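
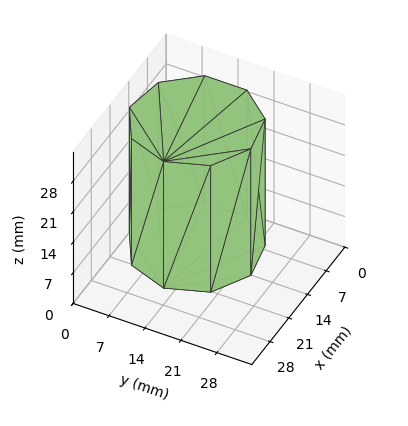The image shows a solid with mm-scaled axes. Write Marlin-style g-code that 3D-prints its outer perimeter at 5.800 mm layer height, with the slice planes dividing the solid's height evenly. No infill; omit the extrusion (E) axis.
Reading the render: the shape is a regular 9-sided prism (a cylinder approximated with 9 flat sides), circumscribed radius ≈ 12 mm, height ≈ 29 mm (dimensions read to the nearest mm from the axis ticks). For the g-code, the solid's height is divided into equal slices at the stated Δz and each level perimeter traced with G1 moves after a G0 lift.

; perimeter-only toolpath
G21 ; units = mm
G90 ; absolute positioning
G28 ; home
; layer 1
G0 Z5.800
G0 X24.000 Y12.000
G1 X21.193 Y19.713
G1 X14.084 Y23.818
G1 X6.000 Y22.392
G1 X0.724 Y16.104
G1 X0.724 Y7.896
G1 X6.000 Y1.608
G1 X14.084 Y0.182
G1 X21.193 Y4.287
G1 X24.000 Y12.000
; layer 2
G0 Z11.600
G0 X24.000 Y12.000
G1 X21.193 Y19.713
G1 X14.084 Y23.818
G1 X6.000 Y22.392
G1 X0.724 Y16.104
G1 X0.724 Y7.896
G1 X6.000 Y1.608
G1 X14.084 Y0.182
G1 X21.193 Y4.287
G1 X24.000 Y12.000
; layer 3
G0 Z17.400
G0 X24.000 Y12.000
G1 X21.193 Y19.713
G1 X14.084 Y23.818
G1 X6.000 Y22.392
G1 X0.724 Y16.104
G1 X0.724 Y7.896
G1 X6.000 Y1.608
G1 X14.084 Y0.182
G1 X21.193 Y4.287
G1 X24.000 Y12.000
; layer 4
G0 Z23.200
G0 X24.000 Y12.000
G1 X21.193 Y19.713
G1 X14.084 Y23.818
G1 X6.000 Y22.392
G1 X0.724 Y16.104
G1 X0.724 Y7.896
G1 X6.000 Y1.608
G1 X14.084 Y0.182
G1 X21.193 Y4.287
G1 X24.000 Y12.000
; layer 5
G0 Z29.000
G0 X24.000 Y12.000
G1 X21.193 Y19.713
G1 X14.084 Y23.818
G1 X6.000 Y22.392
G1 X0.724 Y16.104
G1 X0.724 Y7.896
G1 X6.000 Y1.608
G1 X14.084 Y0.182
G1 X21.193 Y4.287
G1 X24.000 Y12.000
M2 ; end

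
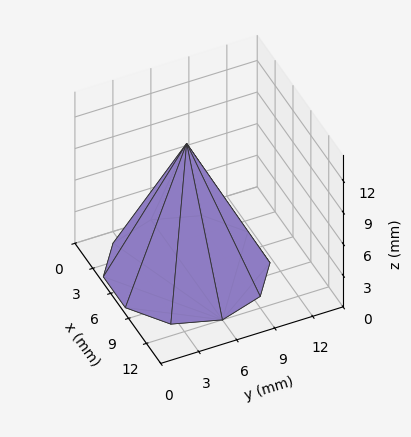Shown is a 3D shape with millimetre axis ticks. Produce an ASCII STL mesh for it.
Reading the render: the shape is a regular 10-sided pyramid, base circumscribed radius ≈ 6 mm, apex at z ≈ 12 mm (dimensions read to the nearest mm from the axis ticks). For the STL, each face is triangulated and given an outward normal.

solid part
  facet normal 0.0000 0.0000 -1.0000
    outer loop
      vertex 7.85 11.71 0.00
      vertex 10.85 9.53 0.00
      vertex 12.00 6.00 0.00
    endloop
  endfacet
  facet normal 0.0000 0.0000 -1.0000
    outer loop
      vertex 4.15 11.71 0.00
      vertex 7.85 11.71 0.00
      vertex 12.00 6.00 0.00
    endloop
  endfacet
  facet normal 0.0000 0.0000 -1.0000
    outer loop
      vertex 1.15 9.53 0.00
      vertex 4.15 11.71 0.00
      vertex 12.00 6.00 0.00
    endloop
  endfacet
  facet normal 0.0000 0.0000 -1.0000
    outer loop
      vertex 0.00 6.00 0.00
      vertex 1.15 9.53 0.00
      vertex 12.00 6.00 0.00
    endloop
  endfacet
  facet normal 0.0000 0.0000 -1.0000
    outer loop
      vertex 1.15 2.47 0.00
      vertex 0.00 6.00 0.00
      vertex 12.00 6.00 0.00
    endloop
  endfacet
  facet normal 0.0000 0.0000 -1.0000
    outer loop
      vertex 4.15 0.29 0.00
      vertex 1.15 2.47 0.00
      vertex 12.00 6.00 0.00
    endloop
  endfacet
  facet normal 0.0000 0.0000 -1.0000
    outer loop
      vertex 7.85 0.29 0.00
      vertex 4.15 0.29 0.00
      vertex 12.00 6.00 0.00
    endloop
  endfacet
  facet normal 0.0000 0.0000 -1.0000
    outer loop
      vertex 10.85 2.47 0.00
      vertex 7.85 0.29 0.00
      vertex 12.00 6.00 0.00
    endloop
  endfacet
  facet normal 0.8587 0.2798 0.4294
    outer loop
      vertex 12.00 6.00 0.00
      vertex 10.85 9.53 0.00
      vertex 6.00 6.00 12.00
    endloop
  endfacet
  facet normal 0.5309 0.7306 0.4295
    outer loop
      vertex 10.85 9.53 0.00
      vertex 7.85 11.71 0.00
      vertex 6.00 6.00 12.00
    endloop
  endfacet
  facet normal 0.0000 0.9030 0.4297
    outer loop
      vertex 7.85 11.71 0.00
      vertex 4.15 11.71 0.00
      vertex 6.00 6.00 12.00
    endloop
  endfacet
  facet normal -0.5309 0.7306 0.4295
    outer loop
      vertex 4.15 11.71 0.00
      vertex 1.15 9.53 0.00
      vertex 6.00 6.00 12.00
    endloop
  endfacet
  facet normal -0.8587 0.2798 0.4294
    outer loop
      vertex 1.15 9.53 0.00
      vertex 0.00 6.00 0.00
      vertex 6.00 6.00 12.00
    endloop
  endfacet
  facet normal -0.8587 -0.2798 0.4294
    outer loop
      vertex 0.00 6.00 0.00
      vertex 1.15 2.47 0.00
      vertex 6.00 6.00 12.00
    endloop
  endfacet
  facet normal -0.5309 -0.7306 0.4295
    outer loop
      vertex 1.15 2.47 0.00
      vertex 4.15 0.29 0.00
      vertex 6.00 6.00 12.00
    endloop
  endfacet
  facet normal 0.0000 -0.9030 0.4297
    outer loop
      vertex 4.15 0.29 0.00
      vertex 7.85 0.29 0.00
      vertex 6.00 6.00 12.00
    endloop
  endfacet
  facet normal 0.5309 -0.7306 0.4295
    outer loop
      vertex 7.85 0.29 0.00
      vertex 10.85 2.47 0.00
      vertex 6.00 6.00 12.00
    endloop
  endfacet
  facet normal 0.8587 -0.2798 0.4294
    outer loop
      vertex 10.85 2.47 0.00
      vertex 12.00 6.00 0.00
      vertex 6.00 6.00 12.00
    endloop
  endfacet
endsolid part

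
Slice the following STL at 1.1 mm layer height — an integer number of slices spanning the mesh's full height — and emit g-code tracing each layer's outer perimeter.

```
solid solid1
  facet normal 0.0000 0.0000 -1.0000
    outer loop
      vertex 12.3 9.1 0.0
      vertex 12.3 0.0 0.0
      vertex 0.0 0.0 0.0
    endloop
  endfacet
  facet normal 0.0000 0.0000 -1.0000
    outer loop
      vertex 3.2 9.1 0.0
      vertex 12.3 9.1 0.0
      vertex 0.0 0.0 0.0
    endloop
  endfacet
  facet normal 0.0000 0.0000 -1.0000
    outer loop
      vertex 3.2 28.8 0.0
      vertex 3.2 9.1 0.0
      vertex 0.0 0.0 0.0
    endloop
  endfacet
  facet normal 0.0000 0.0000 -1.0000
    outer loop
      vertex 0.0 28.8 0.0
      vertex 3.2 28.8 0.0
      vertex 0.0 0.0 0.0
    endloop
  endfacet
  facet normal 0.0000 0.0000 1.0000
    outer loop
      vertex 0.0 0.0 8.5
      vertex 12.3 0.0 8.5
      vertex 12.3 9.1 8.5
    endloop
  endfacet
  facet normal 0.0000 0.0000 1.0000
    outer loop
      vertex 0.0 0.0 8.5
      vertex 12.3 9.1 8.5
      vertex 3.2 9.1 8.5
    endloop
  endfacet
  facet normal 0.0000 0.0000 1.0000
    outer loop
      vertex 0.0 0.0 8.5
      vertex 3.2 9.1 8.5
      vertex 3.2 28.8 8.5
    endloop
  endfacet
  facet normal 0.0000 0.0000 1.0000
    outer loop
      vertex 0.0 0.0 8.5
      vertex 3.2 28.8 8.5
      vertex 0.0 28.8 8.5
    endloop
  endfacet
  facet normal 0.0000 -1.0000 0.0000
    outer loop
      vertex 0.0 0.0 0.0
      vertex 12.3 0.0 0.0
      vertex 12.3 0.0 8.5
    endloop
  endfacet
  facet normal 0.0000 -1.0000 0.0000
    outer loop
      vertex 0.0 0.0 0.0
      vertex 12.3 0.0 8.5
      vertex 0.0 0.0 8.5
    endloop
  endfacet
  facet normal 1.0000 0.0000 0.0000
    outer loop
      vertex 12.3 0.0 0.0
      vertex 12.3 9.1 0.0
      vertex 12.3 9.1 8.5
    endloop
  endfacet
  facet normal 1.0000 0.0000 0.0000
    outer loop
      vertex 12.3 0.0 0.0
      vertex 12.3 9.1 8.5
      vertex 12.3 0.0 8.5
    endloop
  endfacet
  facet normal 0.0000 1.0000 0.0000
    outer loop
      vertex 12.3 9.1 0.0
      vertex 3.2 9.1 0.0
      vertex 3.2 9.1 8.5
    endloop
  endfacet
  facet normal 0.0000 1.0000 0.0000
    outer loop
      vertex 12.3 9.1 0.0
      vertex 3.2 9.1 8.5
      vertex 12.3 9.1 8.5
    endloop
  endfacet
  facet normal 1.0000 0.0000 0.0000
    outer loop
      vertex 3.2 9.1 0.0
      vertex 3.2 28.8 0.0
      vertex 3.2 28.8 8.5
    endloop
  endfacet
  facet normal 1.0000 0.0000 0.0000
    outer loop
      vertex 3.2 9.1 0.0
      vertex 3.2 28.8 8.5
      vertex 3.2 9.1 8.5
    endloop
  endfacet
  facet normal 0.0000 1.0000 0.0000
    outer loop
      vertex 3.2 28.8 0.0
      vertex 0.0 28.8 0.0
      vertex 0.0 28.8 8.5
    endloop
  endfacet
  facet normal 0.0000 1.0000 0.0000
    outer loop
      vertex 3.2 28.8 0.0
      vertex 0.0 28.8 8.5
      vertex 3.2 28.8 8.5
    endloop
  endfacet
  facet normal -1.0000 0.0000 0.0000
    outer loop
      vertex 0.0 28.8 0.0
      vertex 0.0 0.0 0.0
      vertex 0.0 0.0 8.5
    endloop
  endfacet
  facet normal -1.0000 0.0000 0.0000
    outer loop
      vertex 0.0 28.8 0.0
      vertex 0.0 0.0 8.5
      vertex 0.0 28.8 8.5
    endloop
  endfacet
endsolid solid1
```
; perimeter-only toolpath
G21 ; units = mm
G90 ; absolute positioning
G28 ; home
; layer 1
G0 Z1.1
G0 X0.0 Y0.0
G1 X12.3 Y0.0
G1 X12.3 Y9.1
G1 X3.2 Y9.1
G1 X3.2 Y28.8
G1 X0.0 Y28.8
G1 X0.0 Y0.0
; layer 2
G0 Z2.1
G0 X0.0 Y0.0
G1 X12.3 Y0.0
G1 X12.3 Y9.1
G1 X3.2 Y9.1
G1 X3.2 Y28.8
G1 X0.0 Y28.8
G1 X0.0 Y0.0
; layer 3
G0 Z3.2
G0 X0.0 Y0.0
G1 X12.3 Y0.0
G1 X12.3 Y9.1
G1 X3.2 Y9.1
G1 X3.2 Y28.8
G1 X0.0 Y28.8
G1 X0.0 Y0.0
; layer 4
G0 Z4.2
G0 X0.0 Y0.0
G1 X12.3 Y0.0
G1 X12.3 Y9.1
G1 X3.2 Y9.1
G1 X3.2 Y28.8
G1 X0.0 Y28.8
G1 X0.0 Y0.0
; layer 5
G0 Z5.3
G0 X0.0 Y0.0
G1 X12.3 Y0.0
G1 X12.3 Y9.1
G1 X3.2 Y9.1
G1 X3.2 Y28.8
G1 X0.0 Y28.8
G1 X0.0 Y0.0
; layer 6
G0 Z6.4
G0 X0.0 Y0.0
G1 X12.3 Y0.0
G1 X12.3 Y9.1
G1 X3.2 Y9.1
G1 X3.2 Y28.8
G1 X0.0 Y28.8
G1 X0.0 Y0.0
; layer 7
G0 Z7.4
G0 X0.0 Y0.0
G1 X12.3 Y0.0
G1 X12.3 Y9.1
G1 X3.2 Y9.1
G1 X3.2 Y28.8
G1 X0.0 Y28.8
G1 X0.0 Y0.0
; layer 8
G0 Z8.5
G0 X0.0 Y0.0
G1 X12.3 Y0.0
G1 X12.3 Y9.1
G1 X3.2 Y9.1
G1 X3.2 Y28.8
G1 X0.0 Y28.8
G1 X0.0 Y0.0
M2 ; end

The solid is an L-shaped prism: outer 12.3 × 28.8 mm, arm thicknesses ≈ 9.1 mm (horizontal) and 3.2 mm (vertical), extruded 8.5 mm in z. Slicing at Δz = 1.1 mm — 8 equal slices spanning the solid's height, so layer i sits at z = i·h/8 — gives 8 non-empty perimeters. Each is a 6-segment closed polygon; G0 lifts to the layer z and rapids to the start vertex, then G1 traces the edges.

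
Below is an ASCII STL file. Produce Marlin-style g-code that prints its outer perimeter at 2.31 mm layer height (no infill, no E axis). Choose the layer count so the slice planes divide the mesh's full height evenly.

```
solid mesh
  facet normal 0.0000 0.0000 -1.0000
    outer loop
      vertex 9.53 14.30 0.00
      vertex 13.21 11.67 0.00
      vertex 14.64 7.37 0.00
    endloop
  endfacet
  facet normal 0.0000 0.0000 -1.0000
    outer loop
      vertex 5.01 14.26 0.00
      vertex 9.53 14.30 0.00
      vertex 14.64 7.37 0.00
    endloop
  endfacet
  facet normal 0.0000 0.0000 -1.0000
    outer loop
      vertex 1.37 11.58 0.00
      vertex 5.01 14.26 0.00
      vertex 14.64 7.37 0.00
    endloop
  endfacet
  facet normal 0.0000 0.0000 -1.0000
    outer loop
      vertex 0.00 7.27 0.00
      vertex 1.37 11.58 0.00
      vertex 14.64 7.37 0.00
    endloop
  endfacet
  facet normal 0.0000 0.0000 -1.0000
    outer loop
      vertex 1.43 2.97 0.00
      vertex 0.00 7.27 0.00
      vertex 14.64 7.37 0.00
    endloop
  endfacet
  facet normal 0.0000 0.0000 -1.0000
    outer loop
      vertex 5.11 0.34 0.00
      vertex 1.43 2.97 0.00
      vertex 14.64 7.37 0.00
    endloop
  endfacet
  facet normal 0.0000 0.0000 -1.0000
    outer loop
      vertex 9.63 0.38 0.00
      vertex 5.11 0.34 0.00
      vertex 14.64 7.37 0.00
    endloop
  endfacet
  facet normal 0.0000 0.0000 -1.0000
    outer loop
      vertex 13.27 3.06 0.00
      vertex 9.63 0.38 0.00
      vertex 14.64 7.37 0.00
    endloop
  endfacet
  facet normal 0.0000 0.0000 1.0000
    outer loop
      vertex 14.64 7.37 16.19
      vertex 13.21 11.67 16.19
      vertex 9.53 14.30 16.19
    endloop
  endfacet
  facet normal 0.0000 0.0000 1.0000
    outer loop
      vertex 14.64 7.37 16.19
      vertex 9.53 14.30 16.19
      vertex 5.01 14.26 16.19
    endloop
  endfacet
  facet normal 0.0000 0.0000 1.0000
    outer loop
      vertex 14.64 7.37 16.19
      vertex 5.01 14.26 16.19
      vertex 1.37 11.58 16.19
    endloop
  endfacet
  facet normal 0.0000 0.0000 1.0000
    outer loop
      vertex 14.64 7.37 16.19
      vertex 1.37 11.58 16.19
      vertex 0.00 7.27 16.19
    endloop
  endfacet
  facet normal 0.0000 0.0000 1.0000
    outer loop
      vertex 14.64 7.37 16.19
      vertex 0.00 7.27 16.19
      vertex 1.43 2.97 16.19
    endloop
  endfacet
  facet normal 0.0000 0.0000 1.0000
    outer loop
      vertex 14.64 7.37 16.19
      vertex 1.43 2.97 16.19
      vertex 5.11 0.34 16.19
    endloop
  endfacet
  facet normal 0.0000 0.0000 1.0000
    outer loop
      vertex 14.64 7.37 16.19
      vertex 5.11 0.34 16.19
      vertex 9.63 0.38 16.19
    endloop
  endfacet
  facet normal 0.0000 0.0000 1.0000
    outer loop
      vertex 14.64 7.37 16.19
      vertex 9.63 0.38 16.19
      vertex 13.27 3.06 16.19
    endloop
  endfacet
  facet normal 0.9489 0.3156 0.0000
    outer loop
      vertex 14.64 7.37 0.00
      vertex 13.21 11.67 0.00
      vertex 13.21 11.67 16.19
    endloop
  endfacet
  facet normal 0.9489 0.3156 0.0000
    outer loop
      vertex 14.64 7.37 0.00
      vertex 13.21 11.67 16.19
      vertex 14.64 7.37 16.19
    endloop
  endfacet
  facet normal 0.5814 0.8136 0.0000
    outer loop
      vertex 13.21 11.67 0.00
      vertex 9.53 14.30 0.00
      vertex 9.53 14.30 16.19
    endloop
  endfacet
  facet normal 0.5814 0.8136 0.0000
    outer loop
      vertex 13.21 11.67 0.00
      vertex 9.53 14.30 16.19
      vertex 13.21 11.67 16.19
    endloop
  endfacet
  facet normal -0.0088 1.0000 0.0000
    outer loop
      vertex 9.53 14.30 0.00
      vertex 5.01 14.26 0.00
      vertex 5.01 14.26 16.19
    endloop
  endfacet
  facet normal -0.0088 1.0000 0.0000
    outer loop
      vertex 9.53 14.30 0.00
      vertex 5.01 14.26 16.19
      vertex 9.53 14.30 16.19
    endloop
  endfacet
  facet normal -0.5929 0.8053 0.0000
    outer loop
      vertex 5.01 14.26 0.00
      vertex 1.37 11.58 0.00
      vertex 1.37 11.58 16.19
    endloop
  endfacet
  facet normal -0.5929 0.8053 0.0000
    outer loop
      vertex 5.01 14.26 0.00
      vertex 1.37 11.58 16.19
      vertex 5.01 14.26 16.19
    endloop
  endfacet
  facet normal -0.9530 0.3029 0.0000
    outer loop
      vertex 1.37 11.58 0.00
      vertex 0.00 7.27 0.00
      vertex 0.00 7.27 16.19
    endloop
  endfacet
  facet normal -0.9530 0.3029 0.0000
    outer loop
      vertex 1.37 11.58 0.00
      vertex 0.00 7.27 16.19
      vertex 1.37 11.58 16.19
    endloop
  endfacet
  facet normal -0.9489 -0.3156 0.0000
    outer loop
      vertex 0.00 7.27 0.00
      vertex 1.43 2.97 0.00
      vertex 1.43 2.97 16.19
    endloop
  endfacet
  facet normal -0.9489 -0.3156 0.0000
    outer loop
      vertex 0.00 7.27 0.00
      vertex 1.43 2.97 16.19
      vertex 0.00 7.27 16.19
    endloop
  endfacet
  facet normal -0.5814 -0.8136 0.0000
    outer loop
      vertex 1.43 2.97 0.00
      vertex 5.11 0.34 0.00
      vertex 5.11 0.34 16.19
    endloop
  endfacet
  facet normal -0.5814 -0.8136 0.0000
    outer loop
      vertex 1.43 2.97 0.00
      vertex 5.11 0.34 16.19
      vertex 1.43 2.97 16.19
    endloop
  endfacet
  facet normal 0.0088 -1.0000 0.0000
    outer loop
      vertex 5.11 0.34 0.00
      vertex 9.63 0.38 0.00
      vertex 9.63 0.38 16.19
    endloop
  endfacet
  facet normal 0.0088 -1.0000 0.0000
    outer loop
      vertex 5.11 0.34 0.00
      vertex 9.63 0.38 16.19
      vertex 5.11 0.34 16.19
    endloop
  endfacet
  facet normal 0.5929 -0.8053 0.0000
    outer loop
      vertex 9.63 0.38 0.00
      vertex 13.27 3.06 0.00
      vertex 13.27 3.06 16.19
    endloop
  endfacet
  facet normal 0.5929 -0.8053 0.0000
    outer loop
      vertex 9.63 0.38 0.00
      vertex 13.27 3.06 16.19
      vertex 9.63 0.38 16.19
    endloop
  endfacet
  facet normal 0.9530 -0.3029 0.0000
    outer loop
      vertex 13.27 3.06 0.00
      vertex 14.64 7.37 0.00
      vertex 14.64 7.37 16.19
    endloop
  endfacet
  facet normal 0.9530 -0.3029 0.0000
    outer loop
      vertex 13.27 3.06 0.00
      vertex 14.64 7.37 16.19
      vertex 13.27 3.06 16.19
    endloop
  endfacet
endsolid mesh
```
; perimeter-only toolpath
G21 ; units = mm
G90 ; absolute positioning
G28 ; home
; layer 1
G0 Z2.31
G0 X14.64 Y7.37
G1 X13.21 Y11.67
G1 X9.53 Y14.30
G1 X5.01 Y14.26
G1 X1.37 Y11.58
G1 X0.00 Y7.27
G1 X1.43 Y2.97
G1 X5.11 Y0.34
G1 X9.63 Y0.38
G1 X13.27 Y3.06
G1 X14.64 Y7.37
; layer 2
G0 Z4.63
G0 X14.64 Y7.37
G1 X13.21 Y11.67
G1 X9.53 Y14.30
G1 X5.01 Y14.26
G1 X1.37 Y11.58
G1 X0.00 Y7.27
G1 X1.43 Y2.97
G1 X5.11 Y0.34
G1 X9.63 Y0.38
G1 X13.27 Y3.06
G1 X14.64 Y7.37
; layer 3
G0 Z6.94
G0 X14.64 Y7.37
G1 X13.21 Y11.67
G1 X9.53 Y14.30
G1 X5.01 Y14.26
G1 X1.37 Y11.58
G1 X0.00 Y7.27
G1 X1.43 Y2.97
G1 X5.11 Y0.34
G1 X9.63 Y0.38
G1 X13.27 Y3.06
G1 X14.64 Y7.37
; layer 4
G0 Z9.25
G0 X14.64 Y7.37
G1 X13.21 Y11.67
G1 X9.53 Y14.30
G1 X5.01 Y14.26
G1 X1.37 Y11.58
G1 X0.00 Y7.27
G1 X1.43 Y2.97
G1 X5.11 Y0.34
G1 X9.63 Y0.38
G1 X13.27 Y3.06
G1 X14.64 Y7.37
; layer 5
G0 Z11.56
G0 X14.64 Y7.37
G1 X13.21 Y11.67
G1 X9.53 Y14.30
G1 X5.01 Y14.26
G1 X1.37 Y11.58
G1 X0.00 Y7.27
G1 X1.43 Y2.97
G1 X5.11 Y0.34
G1 X9.63 Y0.38
G1 X13.27 Y3.06
G1 X14.64 Y7.37
; layer 6
G0 Z13.88
G0 X14.64 Y7.37
G1 X13.21 Y11.67
G1 X9.53 Y14.30
G1 X5.01 Y14.26
G1 X1.37 Y11.58
G1 X0.00 Y7.27
G1 X1.43 Y2.97
G1 X5.11 Y0.34
G1 X9.63 Y0.38
G1 X13.27 Y3.06
G1 X14.64 Y7.37
; layer 7
G0 Z16.19
G0 X14.64 Y7.37
G1 X13.21 Y11.67
G1 X9.53 Y14.30
G1 X5.01 Y14.26
G1 X1.37 Y11.58
G1 X0.00 Y7.27
G1 X1.43 Y2.97
G1 X5.11 Y0.34
G1 X9.63 Y0.38
G1 X13.27 Y3.06
G1 X14.64 Y7.37
M2 ; end

The solid is a regular 10-sided prism (a cylinder approximated with 10 flat sides), circumscribed radius ≈ 7.32 mm, height ≈ 16.2 mm. Slicing at Δz = 2.31 mm — 7 equal slices spanning the solid's height, so layer i sits at z = i·h/7 — gives 7 non-empty perimeters. Each is a 10-segment closed polygon; G0 lifts to the layer z and rapids to the start vertex, then G1 traces the edges.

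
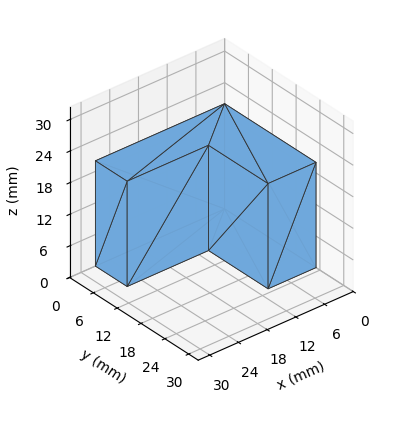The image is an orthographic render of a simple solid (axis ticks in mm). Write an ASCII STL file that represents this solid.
Reading the render: the shape is an L-shaped prism: outer 27 × 23 mm, arm thicknesses ≈ 8 mm (horizontal) and 10 mm (vertical), extruded 20 mm in z (dimensions read to the nearest mm from the axis ticks). For the STL, each face is triangulated and given an outward normal.

solid part
  facet normal 0.0000 0.0000 -1.0000
    outer loop
      vertex 27.0 8.0 0.0
      vertex 27.0 0.0 0.0
      vertex 0.0 0.0 0.0
    endloop
  endfacet
  facet normal 0.0000 0.0000 -1.0000
    outer loop
      vertex 10.0 8.0 0.0
      vertex 27.0 8.0 0.0
      vertex 0.0 0.0 0.0
    endloop
  endfacet
  facet normal 0.0000 0.0000 -1.0000
    outer loop
      vertex 10.0 23.0 0.0
      vertex 10.0 8.0 0.0
      vertex 0.0 0.0 0.0
    endloop
  endfacet
  facet normal 0.0000 0.0000 -1.0000
    outer loop
      vertex 0.0 23.0 0.0
      vertex 10.0 23.0 0.0
      vertex 0.0 0.0 0.0
    endloop
  endfacet
  facet normal 0.0000 0.0000 1.0000
    outer loop
      vertex 0.0 0.0 20.0
      vertex 27.0 0.0 20.0
      vertex 27.0 8.0 20.0
    endloop
  endfacet
  facet normal 0.0000 0.0000 1.0000
    outer loop
      vertex 0.0 0.0 20.0
      vertex 27.0 8.0 20.0
      vertex 10.0 8.0 20.0
    endloop
  endfacet
  facet normal 0.0000 0.0000 1.0000
    outer loop
      vertex 0.0 0.0 20.0
      vertex 10.0 8.0 20.0
      vertex 10.0 23.0 20.0
    endloop
  endfacet
  facet normal 0.0000 0.0000 1.0000
    outer loop
      vertex 0.0 0.0 20.0
      vertex 10.0 23.0 20.0
      vertex 0.0 23.0 20.0
    endloop
  endfacet
  facet normal 0.0000 -1.0000 0.0000
    outer loop
      vertex 0.0 0.0 0.0
      vertex 27.0 0.0 0.0
      vertex 27.0 0.0 20.0
    endloop
  endfacet
  facet normal 0.0000 -1.0000 0.0000
    outer loop
      vertex 0.0 0.0 0.0
      vertex 27.0 0.0 20.0
      vertex 0.0 0.0 20.0
    endloop
  endfacet
  facet normal 1.0000 0.0000 0.0000
    outer loop
      vertex 27.0 0.0 0.0
      vertex 27.0 8.0 0.0
      vertex 27.0 8.0 20.0
    endloop
  endfacet
  facet normal 1.0000 0.0000 0.0000
    outer loop
      vertex 27.0 0.0 0.0
      vertex 27.0 8.0 20.0
      vertex 27.0 0.0 20.0
    endloop
  endfacet
  facet normal 0.0000 1.0000 0.0000
    outer loop
      vertex 27.0 8.0 0.0
      vertex 10.0 8.0 0.0
      vertex 10.0 8.0 20.0
    endloop
  endfacet
  facet normal 0.0000 1.0000 0.0000
    outer loop
      vertex 27.0 8.0 0.0
      vertex 10.0 8.0 20.0
      vertex 27.0 8.0 20.0
    endloop
  endfacet
  facet normal 1.0000 0.0000 0.0000
    outer loop
      vertex 10.0 8.0 0.0
      vertex 10.0 23.0 0.0
      vertex 10.0 23.0 20.0
    endloop
  endfacet
  facet normal 1.0000 0.0000 0.0000
    outer loop
      vertex 10.0 8.0 0.0
      vertex 10.0 23.0 20.0
      vertex 10.0 8.0 20.0
    endloop
  endfacet
  facet normal 0.0000 1.0000 0.0000
    outer loop
      vertex 10.0 23.0 0.0
      vertex 0.0 23.0 0.0
      vertex 0.0 23.0 20.0
    endloop
  endfacet
  facet normal 0.0000 1.0000 0.0000
    outer loop
      vertex 10.0 23.0 0.0
      vertex 0.0 23.0 20.0
      vertex 10.0 23.0 20.0
    endloop
  endfacet
  facet normal -1.0000 0.0000 0.0000
    outer loop
      vertex 0.0 23.0 0.0
      vertex 0.0 0.0 0.0
      vertex 0.0 0.0 20.0
    endloop
  endfacet
  facet normal -1.0000 0.0000 0.0000
    outer loop
      vertex 0.0 23.0 0.0
      vertex 0.0 0.0 20.0
      vertex 0.0 23.0 20.0
    endloop
  endfacet
endsolid part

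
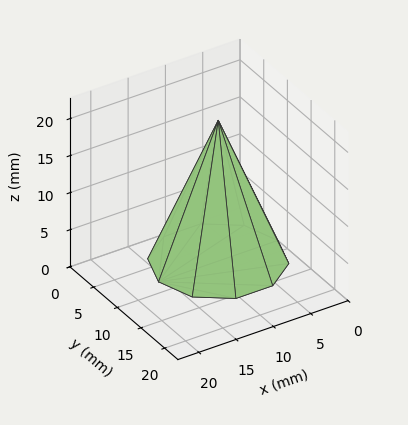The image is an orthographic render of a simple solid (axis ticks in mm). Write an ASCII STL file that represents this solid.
Reading the render: the shape is a regular 10-sided pyramid, base circumscribed radius ≈ 8 mm, apex at z ≈ 19 mm (dimensions read to the nearest mm from the axis ticks). For the STL, each face is triangulated and given an outward normal.

solid part
  facet normal 0.0000 0.0000 -1.0000
    outer loop
      vertex 10.47 15.61 0.00
      vertex 14.47 12.70 0.00
      vertex 16.00 8.00 0.00
    endloop
  endfacet
  facet normal 0.0000 0.0000 -1.0000
    outer loop
      vertex 5.53 15.61 0.00
      vertex 10.47 15.61 0.00
      vertex 16.00 8.00 0.00
    endloop
  endfacet
  facet normal 0.0000 0.0000 -1.0000
    outer loop
      vertex 1.53 12.70 0.00
      vertex 5.53 15.61 0.00
      vertex 16.00 8.00 0.00
    endloop
  endfacet
  facet normal 0.0000 0.0000 -1.0000
    outer loop
      vertex 0.00 8.00 0.00
      vertex 1.53 12.70 0.00
      vertex 16.00 8.00 0.00
    endloop
  endfacet
  facet normal 0.0000 0.0000 -1.0000
    outer loop
      vertex 1.53 3.30 0.00
      vertex 0.00 8.00 0.00
      vertex 16.00 8.00 0.00
    endloop
  endfacet
  facet normal 0.0000 0.0000 -1.0000
    outer loop
      vertex 5.53 0.39 0.00
      vertex 1.53 3.30 0.00
      vertex 16.00 8.00 0.00
    endloop
  endfacet
  facet normal 0.0000 0.0000 -1.0000
    outer loop
      vertex 10.47 0.39 0.00
      vertex 5.53 0.39 0.00
      vertex 16.00 8.00 0.00
    endloop
  endfacet
  facet normal 0.0000 0.0000 -1.0000
    outer loop
      vertex 14.47 3.30 0.00
      vertex 10.47 0.39 0.00
      vertex 16.00 8.00 0.00
    endloop
  endfacet
  facet normal 0.8828 0.2874 0.3717
    outer loop
      vertex 16.00 8.00 0.00
      vertex 14.47 12.70 0.00
      vertex 8.00 8.00 19.00
    endloop
  endfacet
  facet normal 0.5461 0.7507 0.3717
    outer loop
      vertex 14.47 12.70 0.00
      vertex 10.47 15.61 0.00
      vertex 8.00 8.00 19.00
    endloop
  endfacet
  facet normal 0.0000 0.9283 0.3718
    outer loop
      vertex 10.47 15.61 0.00
      vertex 5.53 15.61 0.00
      vertex 8.00 8.00 19.00
    endloop
  endfacet
  facet normal -0.5461 0.7507 0.3717
    outer loop
      vertex 5.53 15.61 0.00
      vertex 1.53 12.70 0.00
      vertex 8.00 8.00 19.00
    endloop
  endfacet
  facet normal -0.8828 0.2874 0.3717
    outer loop
      vertex 1.53 12.70 0.00
      vertex 0.00 8.00 0.00
      vertex 8.00 8.00 19.00
    endloop
  endfacet
  facet normal -0.8828 -0.2874 0.3717
    outer loop
      vertex 0.00 8.00 0.00
      vertex 1.53 3.30 0.00
      vertex 8.00 8.00 19.00
    endloop
  endfacet
  facet normal -0.5461 -0.7507 0.3717
    outer loop
      vertex 1.53 3.30 0.00
      vertex 5.53 0.39 0.00
      vertex 8.00 8.00 19.00
    endloop
  endfacet
  facet normal 0.0000 -0.9283 0.3718
    outer loop
      vertex 5.53 0.39 0.00
      vertex 10.47 0.39 0.00
      vertex 8.00 8.00 19.00
    endloop
  endfacet
  facet normal 0.5461 -0.7507 0.3717
    outer loop
      vertex 10.47 0.39 0.00
      vertex 14.47 3.30 0.00
      vertex 8.00 8.00 19.00
    endloop
  endfacet
  facet normal 0.8828 -0.2874 0.3717
    outer loop
      vertex 14.47 3.30 0.00
      vertex 16.00 8.00 0.00
      vertex 8.00 8.00 19.00
    endloop
  endfacet
endsolid part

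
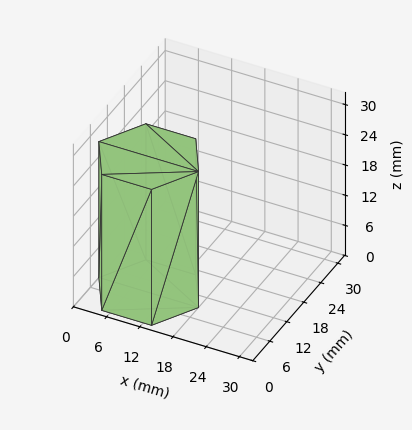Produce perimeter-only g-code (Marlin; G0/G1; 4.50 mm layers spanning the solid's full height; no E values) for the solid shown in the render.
Reading the render: the shape is a regular 6-sided prism (a cylinder approximated with 6 flat sides), circumscribed radius ≈ 9 mm, height ≈ 27 mm (dimensions read to the nearest mm from the axis ticks). For the g-code, the solid's height is divided into equal slices at the stated Δz and each level perimeter traced with G1 moves after a G0 lift.

; perimeter-only toolpath
G21 ; units = mm
G90 ; absolute positioning
G28 ; home
; layer 1
G0 Z4.50
G0 X18.00 Y9.00
G1 X13.50 Y16.79
G1 X4.50 Y16.79
G1 X0.00 Y9.00
G1 X4.50 Y1.21
G1 X13.50 Y1.21
G1 X18.00 Y9.00
; layer 2
G0 Z9.00
G0 X18.00 Y9.00
G1 X13.50 Y16.79
G1 X4.50 Y16.79
G1 X0.00 Y9.00
G1 X4.50 Y1.21
G1 X13.50 Y1.21
G1 X18.00 Y9.00
; layer 3
G0 Z13.50
G0 X18.00 Y9.00
G1 X13.50 Y16.79
G1 X4.50 Y16.79
G1 X0.00 Y9.00
G1 X4.50 Y1.21
G1 X13.50 Y1.21
G1 X18.00 Y9.00
; layer 4
G0 Z18.00
G0 X18.00 Y9.00
G1 X13.50 Y16.79
G1 X4.50 Y16.79
G1 X0.00 Y9.00
G1 X4.50 Y1.21
G1 X13.50 Y1.21
G1 X18.00 Y9.00
; layer 5
G0 Z22.50
G0 X18.00 Y9.00
G1 X13.50 Y16.79
G1 X4.50 Y16.79
G1 X0.00 Y9.00
G1 X4.50 Y1.21
G1 X13.50 Y1.21
G1 X18.00 Y9.00
; layer 6
G0 Z27.00
G0 X18.00 Y9.00
G1 X13.50 Y16.79
G1 X4.50 Y16.79
G1 X0.00 Y9.00
G1 X4.50 Y1.21
G1 X13.50 Y1.21
G1 X18.00 Y9.00
M2 ; end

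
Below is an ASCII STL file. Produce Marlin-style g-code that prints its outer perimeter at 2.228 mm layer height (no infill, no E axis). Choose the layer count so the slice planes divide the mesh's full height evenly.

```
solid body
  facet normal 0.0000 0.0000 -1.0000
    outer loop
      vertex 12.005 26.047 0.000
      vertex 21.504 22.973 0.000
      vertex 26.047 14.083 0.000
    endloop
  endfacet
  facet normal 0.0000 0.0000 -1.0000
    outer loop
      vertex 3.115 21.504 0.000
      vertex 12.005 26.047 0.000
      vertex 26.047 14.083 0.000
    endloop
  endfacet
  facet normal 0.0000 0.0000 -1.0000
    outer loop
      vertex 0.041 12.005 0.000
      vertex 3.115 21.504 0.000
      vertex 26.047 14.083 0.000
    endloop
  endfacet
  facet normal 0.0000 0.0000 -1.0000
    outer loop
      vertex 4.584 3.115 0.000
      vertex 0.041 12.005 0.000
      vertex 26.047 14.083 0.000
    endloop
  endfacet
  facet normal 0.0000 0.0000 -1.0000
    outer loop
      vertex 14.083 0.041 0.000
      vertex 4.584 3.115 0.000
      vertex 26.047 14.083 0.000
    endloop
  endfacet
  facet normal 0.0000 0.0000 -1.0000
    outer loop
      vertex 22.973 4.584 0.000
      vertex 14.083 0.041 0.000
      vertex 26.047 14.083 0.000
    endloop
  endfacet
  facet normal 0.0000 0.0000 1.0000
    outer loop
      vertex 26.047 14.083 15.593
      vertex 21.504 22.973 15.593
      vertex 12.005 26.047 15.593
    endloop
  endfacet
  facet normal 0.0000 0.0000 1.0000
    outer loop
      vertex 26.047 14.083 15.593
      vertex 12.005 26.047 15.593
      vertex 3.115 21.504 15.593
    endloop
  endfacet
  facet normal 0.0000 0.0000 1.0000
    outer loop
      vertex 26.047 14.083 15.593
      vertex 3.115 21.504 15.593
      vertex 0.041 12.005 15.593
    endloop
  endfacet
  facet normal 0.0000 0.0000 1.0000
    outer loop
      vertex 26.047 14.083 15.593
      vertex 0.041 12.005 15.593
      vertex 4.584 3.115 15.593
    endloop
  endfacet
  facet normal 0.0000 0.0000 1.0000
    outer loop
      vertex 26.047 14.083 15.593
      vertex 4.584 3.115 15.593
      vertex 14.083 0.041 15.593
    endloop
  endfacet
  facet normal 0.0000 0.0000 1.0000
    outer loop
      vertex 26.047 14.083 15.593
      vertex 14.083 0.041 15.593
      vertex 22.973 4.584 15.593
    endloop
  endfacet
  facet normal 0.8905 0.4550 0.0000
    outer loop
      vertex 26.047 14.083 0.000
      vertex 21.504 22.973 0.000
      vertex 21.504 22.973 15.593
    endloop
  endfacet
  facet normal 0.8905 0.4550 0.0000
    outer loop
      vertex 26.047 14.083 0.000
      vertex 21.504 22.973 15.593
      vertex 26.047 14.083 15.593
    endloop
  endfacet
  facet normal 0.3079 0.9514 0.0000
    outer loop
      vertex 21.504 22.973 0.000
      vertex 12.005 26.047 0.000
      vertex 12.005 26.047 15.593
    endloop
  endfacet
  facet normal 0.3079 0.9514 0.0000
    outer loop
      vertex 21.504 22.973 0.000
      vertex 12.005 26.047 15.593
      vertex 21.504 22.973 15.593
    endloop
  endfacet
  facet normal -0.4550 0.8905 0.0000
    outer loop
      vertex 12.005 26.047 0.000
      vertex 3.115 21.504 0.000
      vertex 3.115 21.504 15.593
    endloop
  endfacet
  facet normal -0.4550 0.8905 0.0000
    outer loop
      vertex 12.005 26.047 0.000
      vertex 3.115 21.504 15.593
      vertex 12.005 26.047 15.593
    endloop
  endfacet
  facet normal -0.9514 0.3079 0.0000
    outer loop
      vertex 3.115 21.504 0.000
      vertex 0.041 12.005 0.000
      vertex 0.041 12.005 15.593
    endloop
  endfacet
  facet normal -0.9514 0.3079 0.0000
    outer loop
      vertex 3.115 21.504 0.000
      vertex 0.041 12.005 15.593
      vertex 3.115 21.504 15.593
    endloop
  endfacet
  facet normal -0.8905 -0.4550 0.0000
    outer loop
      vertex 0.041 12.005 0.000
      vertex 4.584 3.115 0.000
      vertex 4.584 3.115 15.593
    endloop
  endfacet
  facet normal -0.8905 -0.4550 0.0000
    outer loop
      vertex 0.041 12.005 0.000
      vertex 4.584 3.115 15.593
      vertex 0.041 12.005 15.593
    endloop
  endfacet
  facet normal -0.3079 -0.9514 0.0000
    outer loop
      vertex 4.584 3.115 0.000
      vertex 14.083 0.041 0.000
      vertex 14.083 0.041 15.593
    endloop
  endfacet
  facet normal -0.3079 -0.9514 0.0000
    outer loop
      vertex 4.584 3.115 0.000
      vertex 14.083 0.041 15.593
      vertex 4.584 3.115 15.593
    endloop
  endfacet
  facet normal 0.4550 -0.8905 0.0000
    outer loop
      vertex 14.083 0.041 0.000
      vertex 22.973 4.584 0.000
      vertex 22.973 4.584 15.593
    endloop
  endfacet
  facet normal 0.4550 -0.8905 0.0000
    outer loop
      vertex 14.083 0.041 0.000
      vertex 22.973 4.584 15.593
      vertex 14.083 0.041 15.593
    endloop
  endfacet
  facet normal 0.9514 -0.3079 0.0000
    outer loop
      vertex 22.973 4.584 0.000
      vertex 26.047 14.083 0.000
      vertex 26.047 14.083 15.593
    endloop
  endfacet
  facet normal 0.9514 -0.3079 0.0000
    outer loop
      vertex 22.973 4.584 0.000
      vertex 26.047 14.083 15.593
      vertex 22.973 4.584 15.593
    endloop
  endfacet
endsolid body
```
; perimeter-only toolpath
G21 ; units = mm
G90 ; absolute positioning
G28 ; home
; layer 1
G0 Z2.228
G0 X26.047 Y14.083
G1 X21.504 Y22.973
G1 X12.005 Y26.047
G1 X3.115 Y21.504
G1 X0.041 Y12.005
G1 X4.584 Y3.115
G1 X14.083 Y0.041
G1 X22.973 Y4.584
G1 X26.047 Y14.083
; layer 2
G0 Z4.455
G0 X26.047 Y14.083
G1 X21.504 Y22.973
G1 X12.005 Y26.047
G1 X3.115 Y21.504
G1 X0.041 Y12.005
G1 X4.584 Y3.115
G1 X14.083 Y0.041
G1 X22.973 Y4.584
G1 X26.047 Y14.083
; layer 3
G0 Z6.683
G0 X26.047 Y14.083
G1 X21.504 Y22.973
G1 X12.005 Y26.047
G1 X3.115 Y21.504
G1 X0.041 Y12.005
G1 X4.584 Y3.115
G1 X14.083 Y0.041
G1 X22.973 Y4.584
G1 X26.047 Y14.083
; layer 4
G0 Z8.910
G0 X26.047 Y14.083
G1 X21.504 Y22.973
G1 X12.005 Y26.047
G1 X3.115 Y21.504
G1 X0.041 Y12.005
G1 X4.584 Y3.115
G1 X14.083 Y0.041
G1 X22.973 Y4.584
G1 X26.047 Y14.083
; layer 5
G0 Z11.138
G0 X26.047 Y14.083
G1 X21.504 Y22.973
G1 X12.005 Y26.047
G1 X3.115 Y21.504
G1 X0.041 Y12.005
G1 X4.584 Y3.115
G1 X14.083 Y0.041
G1 X22.973 Y4.584
G1 X26.047 Y14.083
; layer 6
G0 Z13.365
G0 X26.047 Y14.083
G1 X21.504 Y22.973
G1 X12.005 Y26.047
G1 X3.115 Y21.504
G1 X0.041 Y12.005
G1 X4.584 Y3.115
G1 X14.083 Y0.041
G1 X22.973 Y4.584
G1 X26.047 Y14.083
; layer 7
G0 Z15.593
G0 X26.047 Y14.083
G1 X21.504 Y22.973
G1 X12.005 Y26.047
G1 X3.115 Y21.504
G1 X0.041 Y12.005
G1 X4.584 Y3.115
G1 X14.083 Y0.041
G1 X22.973 Y4.584
G1 X26.047 Y14.083
M2 ; end

The solid is a regular 8-sided prism (a cylinder approximated with 8 flat sides), circumscribed radius ≈ 13 mm, height ≈ 15.6 mm. Slicing at Δz = 2.228 mm — 7 equal slices spanning the solid's height, so layer i sits at z = i·h/7 — gives 7 non-empty perimeters. Each is a 8-segment closed polygon; G0 lifts to the layer z and rapids to the start vertex, then G1 traces the edges.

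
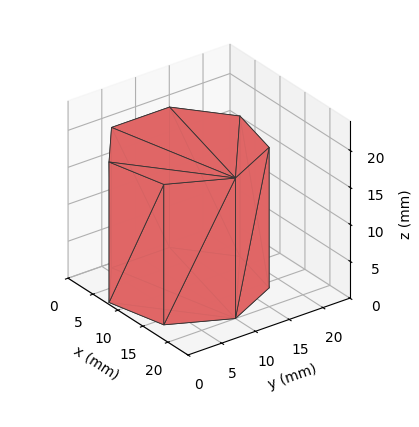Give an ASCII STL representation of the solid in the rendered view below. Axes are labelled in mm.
Reading the render: the shape is a regular 7-sided prism (a cylinder approximated with 7 flat sides), circumscribed radius ≈ 10 mm, height ≈ 19 mm (dimensions read to the nearest mm from the axis ticks). For the STL, each face is triangulated and given an outward normal.

solid part
  facet normal 0.0000 0.0000 -1.0000
    outer loop
      vertex 7.8 19.7 0.0
      vertex 16.2 17.8 0.0
      vertex 20.0 10.0 0.0
    endloop
  endfacet
  facet normal 0.0000 0.0000 -1.0000
    outer loop
      vertex 1.0 14.3 0.0
      vertex 7.8 19.7 0.0
      vertex 20.0 10.0 0.0
    endloop
  endfacet
  facet normal 0.0000 0.0000 -1.0000
    outer loop
      vertex 1.0 5.7 0.0
      vertex 1.0 14.3 0.0
      vertex 20.0 10.0 0.0
    endloop
  endfacet
  facet normal 0.0000 0.0000 -1.0000
    outer loop
      vertex 7.8 0.3 0.0
      vertex 1.0 5.7 0.0
      vertex 20.0 10.0 0.0
    endloop
  endfacet
  facet normal 0.0000 0.0000 -1.0000
    outer loop
      vertex 16.2 2.2 0.0
      vertex 7.8 0.3 0.0
      vertex 20.0 10.0 0.0
    endloop
  endfacet
  facet normal 0.0000 0.0000 1.0000
    outer loop
      vertex 20.0 10.0 19.0
      vertex 16.2 17.8 19.0
      vertex 7.8 19.7 19.0
    endloop
  endfacet
  facet normal 0.0000 0.0000 1.0000
    outer loop
      vertex 20.0 10.0 19.0
      vertex 7.8 19.7 19.0
      vertex 1.0 14.3 19.0
    endloop
  endfacet
  facet normal 0.0000 0.0000 1.0000
    outer loop
      vertex 20.0 10.0 19.0
      vertex 1.0 14.3 19.0
      vertex 1.0 5.7 19.0
    endloop
  endfacet
  facet normal 0.0000 0.0000 1.0000
    outer loop
      vertex 20.0 10.0 19.0
      vertex 1.0 5.7 19.0
      vertex 7.8 0.3 19.0
    endloop
  endfacet
  facet normal 0.0000 0.0000 1.0000
    outer loop
      vertex 20.0 10.0 19.0
      vertex 7.8 0.3 19.0
      vertex 16.2 2.2 19.0
    endloop
  endfacet
  facet normal 0.8990 0.4380 0.0000
    outer loop
      vertex 20.0 10.0 0.0
      vertex 16.2 17.8 0.0
      vertex 16.2 17.8 19.0
    endloop
  endfacet
  facet normal 0.8990 0.4380 0.0000
    outer loop
      vertex 20.0 10.0 0.0
      vertex 16.2 17.8 19.0
      vertex 20.0 10.0 19.0
    endloop
  endfacet
  facet normal 0.2206 0.9754 0.0000
    outer loop
      vertex 16.2 17.8 0.0
      vertex 7.8 19.7 0.0
      vertex 7.8 19.7 19.0
    endloop
  endfacet
  facet normal 0.2206 0.9754 0.0000
    outer loop
      vertex 16.2 17.8 0.0
      vertex 7.8 19.7 19.0
      vertex 16.2 17.8 19.0
    endloop
  endfacet
  facet normal -0.6219 0.7831 0.0000
    outer loop
      vertex 7.8 19.7 0.0
      vertex 1.0 14.3 0.0
      vertex 1.0 14.3 19.0
    endloop
  endfacet
  facet normal -0.6219 0.7831 0.0000
    outer loop
      vertex 7.8 19.7 0.0
      vertex 1.0 14.3 19.0
      vertex 7.8 19.7 19.0
    endloop
  endfacet
  facet normal -1.0000 0.0000 0.0000
    outer loop
      vertex 1.0 14.3 0.0
      vertex 1.0 5.7 0.0
      vertex 1.0 5.7 19.0
    endloop
  endfacet
  facet normal -1.0000 0.0000 0.0000
    outer loop
      vertex 1.0 14.3 0.0
      vertex 1.0 5.7 19.0
      vertex 1.0 14.3 19.0
    endloop
  endfacet
  facet normal -0.6219 -0.7831 0.0000
    outer loop
      vertex 1.0 5.7 0.0
      vertex 7.8 0.3 0.0
      vertex 7.8 0.3 19.0
    endloop
  endfacet
  facet normal -0.6219 -0.7831 0.0000
    outer loop
      vertex 1.0 5.7 0.0
      vertex 7.8 0.3 19.0
      vertex 1.0 5.7 19.0
    endloop
  endfacet
  facet normal 0.2206 -0.9754 0.0000
    outer loop
      vertex 7.8 0.3 0.0
      vertex 16.2 2.2 0.0
      vertex 16.2 2.2 19.0
    endloop
  endfacet
  facet normal 0.2206 -0.9754 0.0000
    outer loop
      vertex 7.8 0.3 0.0
      vertex 16.2 2.2 19.0
      vertex 7.8 0.3 19.0
    endloop
  endfacet
  facet normal 0.8990 -0.4380 0.0000
    outer loop
      vertex 16.2 2.2 0.0
      vertex 20.0 10.0 0.0
      vertex 20.0 10.0 19.0
    endloop
  endfacet
  facet normal 0.8990 -0.4380 0.0000
    outer loop
      vertex 16.2 2.2 0.0
      vertex 20.0 10.0 19.0
      vertex 16.2 2.2 19.0
    endloop
  endfacet
endsolid part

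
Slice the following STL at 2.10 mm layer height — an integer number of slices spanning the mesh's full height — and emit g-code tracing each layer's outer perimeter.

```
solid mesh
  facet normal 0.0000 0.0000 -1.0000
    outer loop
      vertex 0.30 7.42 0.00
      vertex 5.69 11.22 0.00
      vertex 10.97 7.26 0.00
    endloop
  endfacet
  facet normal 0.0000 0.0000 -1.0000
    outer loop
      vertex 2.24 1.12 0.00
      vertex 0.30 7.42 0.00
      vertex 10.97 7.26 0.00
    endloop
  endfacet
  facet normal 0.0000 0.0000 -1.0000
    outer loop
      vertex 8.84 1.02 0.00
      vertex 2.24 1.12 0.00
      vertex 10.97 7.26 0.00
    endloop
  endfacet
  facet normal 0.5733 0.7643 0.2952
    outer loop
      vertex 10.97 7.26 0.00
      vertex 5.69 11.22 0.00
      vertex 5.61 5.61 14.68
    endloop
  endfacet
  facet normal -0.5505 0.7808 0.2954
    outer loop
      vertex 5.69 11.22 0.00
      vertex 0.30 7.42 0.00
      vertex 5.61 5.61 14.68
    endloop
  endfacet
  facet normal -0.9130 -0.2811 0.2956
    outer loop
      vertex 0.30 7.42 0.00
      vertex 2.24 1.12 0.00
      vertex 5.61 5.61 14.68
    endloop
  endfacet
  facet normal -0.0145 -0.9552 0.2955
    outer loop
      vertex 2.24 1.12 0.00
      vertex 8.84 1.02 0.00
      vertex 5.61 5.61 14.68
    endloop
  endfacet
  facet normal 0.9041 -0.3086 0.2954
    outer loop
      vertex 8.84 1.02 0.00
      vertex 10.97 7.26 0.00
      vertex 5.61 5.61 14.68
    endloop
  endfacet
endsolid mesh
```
; perimeter-only toolpath
G21 ; units = mm
G90 ; absolute positioning
G28 ; home
; layer 1
G0 Z2.10
G0 X10.20 Y7.02
G1 X5.68 Y10.42
G1 X1.06 Y7.16
G1 X2.72 Y1.76
G1 X8.38 Y1.68
G1 X10.20 Y7.02
; layer 2
G0 Z4.19
G0 X9.44 Y6.79
G1 X5.67 Y9.62
G1 X1.82 Y6.90
G1 X3.20 Y2.40
G1 X7.92 Y2.33
G1 X9.44 Y6.79
; layer 3
G0 Z6.29
G0 X8.67 Y6.55
G1 X5.66 Y8.82
G1 X2.58 Y6.64
G1 X3.68 Y3.04
G1 X7.46 Y2.99
G1 X8.67 Y6.55
; layer 4
G0 Z8.39
G0 X7.91 Y6.32
G1 X5.64 Y8.01
G1 X3.33 Y6.39
G1 X4.17 Y3.69
G1 X6.99 Y3.64
G1 X7.91 Y6.32
; layer 5
G0 Z10.49
G0 X7.14 Y6.08
G1 X5.63 Y7.21
G1 X4.09 Y6.13
G1 X4.65 Y4.33
G1 X6.53 Y4.30
G1 X7.14 Y6.08
; layer 6
G0 Z12.58
G0 X6.38 Y5.85
G1 X5.62 Y6.41
G1 X4.85 Y5.87
G1 X5.13 Y4.97
G1 X6.07 Y4.95
G1 X6.38 Y5.85
M2 ; end

The solid is a regular 5-sided pyramid, base circumscribed radius ≈ 5.61 mm, apex at z ≈ 14.7 mm. Slicing at Δz = 2.10 mm — 7 equal slices spanning the solid's height, so layer i sits at z = i·h/7 — gives 6 non-empty perimeters. Each is a 5-segment closed polygon; G0 lifts to the layer z and rapids to the start vertex, then G1 traces the edges. The cross-section shrinks linearly with z (the slice at the apex is degenerate and omitted).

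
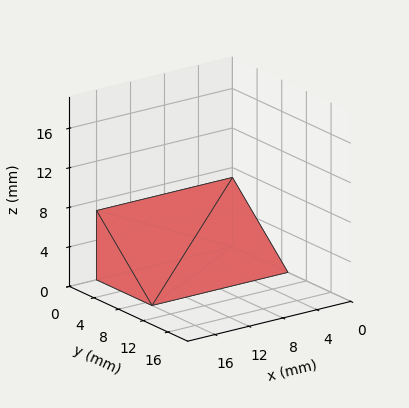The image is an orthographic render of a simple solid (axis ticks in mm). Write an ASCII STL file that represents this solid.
Reading the render: the shape is a wedge (ramp): 16 × 9 mm base, rising to 7 mm along the y=0 edge and sloping linearly to z=0 at y=9 (dimensions read to the nearest mm from the axis ticks). For the STL, each face is triangulated and given an outward normal.

solid part
  facet normal 0.0000 0.0000 -1.0000
    outer loop
      vertex 16.00 9.00 0.00
      vertex 16.00 0.00 0.00
      vertex 0.00 0.00 0.00
    endloop
  endfacet
  facet normal 0.0000 0.0000 -1.0000
    outer loop
      vertex 0.00 9.00 0.00
      vertex 16.00 9.00 0.00
      vertex 0.00 0.00 0.00
    endloop
  endfacet
  facet normal 0.0000 -1.0000 0.0000
    outer loop
      vertex 0.00 0.00 0.00
      vertex 16.00 0.00 0.00
      vertex 16.00 0.00 7.00
    endloop
  endfacet
  facet normal 0.0000 -1.0000 0.0000
    outer loop
      vertex 0.00 0.00 0.00
      vertex 16.00 0.00 7.00
      vertex 0.00 0.00 7.00
    endloop
  endfacet
  facet normal 0.0000 0.6139 0.7894
    outer loop
      vertex 0.00 0.00 7.00
      vertex 16.00 0.00 7.00
      vertex 16.00 9.00 0.00
    endloop
  endfacet
  facet normal 0.0000 0.6139 0.7894
    outer loop
      vertex 0.00 0.00 7.00
      vertex 16.00 9.00 0.00
      vertex 0.00 9.00 0.00
    endloop
  endfacet
  facet normal -1.0000 0.0000 0.0000
    outer loop
      vertex 0.00 0.00 7.00
      vertex 0.00 9.00 0.00
      vertex 0.00 0.00 0.00
    endloop
  endfacet
  facet normal 1.0000 0.0000 0.0000
    outer loop
      vertex 16.00 0.00 0.00
      vertex 16.00 9.00 0.00
      vertex 16.00 0.00 7.00
    endloop
  endfacet
endsolid part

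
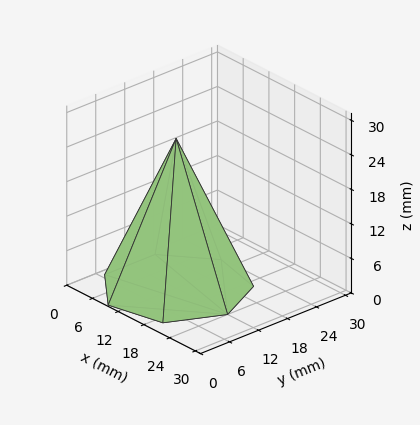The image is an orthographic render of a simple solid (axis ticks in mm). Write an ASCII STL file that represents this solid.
Reading the render: the shape is a regular 7-sided pyramid, base circumscribed radius ≈ 12 mm, apex at z ≈ 26 mm (dimensions read to the nearest mm from the axis ticks). For the STL, each face is triangulated and given an outward normal.

solid part
  facet normal 0.0000 0.0000 -1.0000
    outer loop
      vertex 9.33 23.70 0.00
      vertex 19.48 21.38 0.00
      vertex 24.00 12.00 0.00
    endloop
  endfacet
  facet normal 0.0000 0.0000 -1.0000
    outer loop
      vertex 1.19 17.21 0.00
      vertex 9.33 23.70 0.00
      vertex 24.00 12.00 0.00
    endloop
  endfacet
  facet normal 0.0000 0.0000 -1.0000
    outer loop
      vertex 1.19 6.79 0.00
      vertex 1.19 17.21 0.00
      vertex 24.00 12.00 0.00
    endloop
  endfacet
  facet normal 0.0000 0.0000 -1.0000
    outer loop
      vertex 9.33 0.30 0.00
      vertex 1.19 6.79 0.00
      vertex 24.00 12.00 0.00
    endloop
  endfacet
  facet normal 0.0000 0.0000 -1.0000
    outer loop
      vertex 19.48 2.62 0.00
      vertex 9.33 0.30 0.00
      vertex 24.00 12.00 0.00
    endloop
  endfacet
  facet normal 0.8318 0.4008 0.3839
    outer loop
      vertex 24.00 12.00 0.00
      vertex 19.48 21.38 0.00
      vertex 12.00 12.00 26.00
    endloop
  endfacet
  facet normal 0.2057 0.9001 0.3839
    outer loop
      vertex 19.48 21.38 0.00
      vertex 9.33 23.70 0.00
      vertex 12.00 12.00 26.00
    endloop
  endfacet
  facet normal -0.5756 0.7220 0.3840
    outer loop
      vertex 9.33 23.70 0.00
      vertex 1.19 17.21 0.00
      vertex 12.00 12.00 26.00
    endloop
  endfacet
  facet normal -0.9234 0.0000 0.3839
    outer loop
      vertex 1.19 17.21 0.00
      vertex 1.19 6.79 0.00
      vertex 12.00 12.00 26.00
    endloop
  endfacet
  facet normal -0.5756 -0.7220 0.3840
    outer loop
      vertex 1.19 6.79 0.00
      vertex 9.33 0.30 0.00
      vertex 12.00 12.00 26.00
    endloop
  endfacet
  facet normal 0.2057 -0.9001 0.3839
    outer loop
      vertex 9.33 0.30 0.00
      vertex 19.48 2.62 0.00
      vertex 12.00 12.00 26.00
    endloop
  endfacet
  facet normal 0.8318 -0.4008 0.3839
    outer loop
      vertex 19.48 2.62 0.00
      vertex 24.00 12.00 0.00
      vertex 12.00 12.00 26.00
    endloop
  endfacet
endsolid part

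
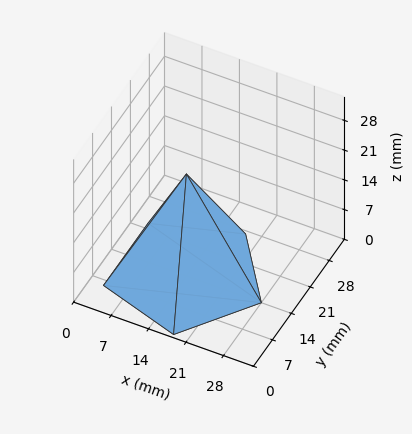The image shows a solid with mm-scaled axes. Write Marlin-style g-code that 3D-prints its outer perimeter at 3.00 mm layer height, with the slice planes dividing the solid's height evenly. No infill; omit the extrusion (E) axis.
Reading the render: the shape is a regular 5-sided pyramid, base circumscribed radius ≈ 14 mm, apex at z ≈ 24 mm (dimensions read to the nearest mm from the axis ticks). For the g-code, the solid's height is divided into equal slices at the stated Δz and each level perimeter traced with G1 moves after a G0 lift.

; perimeter-only toolpath
G21 ; units = mm
G90 ; absolute positioning
G28 ; home
; layer 1
G0 Z3.00
G0 X26.25 Y14.00
G1 X17.79 Y25.65
G1 X4.09 Y21.20
G1 X4.09 Y6.80
G1 X17.79 Y2.35
G1 X26.25 Y14.00
; layer 2
G0 Z6.00
G0 X24.50 Y14.00
G1 X17.25 Y23.98
G1 X5.50 Y20.17
G1 X5.50 Y7.83
G1 X17.25 Y4.02
G1 X24.50 Y14.00
; layer 3
G0 Z9.00
G0 X22.75 Y14.00
G1 X16.71 Y22.32
G1 X6.92 Y19.14
G1 X6.92 Y8.86
G1 X16.71 Y5.68
G1 X22.75 Y14.00
; layer 4
G0 Z12.00
G0 X21.00 Y14.00
G1 X16.16 Y20.66
G1 X8.34 Y18.12
G1 X8.34 Y9.88
G1 X16.16 Y7.34
G1 X21.00 Y14.00
; layer 5
G0 Z15.00
G0 X19.25 Y14.00
G1 X15.62 Y18.99
G1 X9.75 Y17.09
G1 X9.75 Y10.91
G1 X15.62 Y9.01
G1 X19.25 Y14.00
; layer 6
G0 Z18.00
G0 X17.50 Y14.00
G1 X15.08 Y17.33
G1 X11.17 Y16.06
G1 X11.17 Y11.94
G1 X15.08 Y10.67
G1 X17.50 Y14.00
; layer 7
G0 Z21.00
G0 X15.75 Y14.00
G1 X14.54 Y15.66
G1 X12.58 Y15.03
G1 X12.58 Y12.97
G1 X14.54 Y12.34
G1 X15.75 Y14.00
M2 ; end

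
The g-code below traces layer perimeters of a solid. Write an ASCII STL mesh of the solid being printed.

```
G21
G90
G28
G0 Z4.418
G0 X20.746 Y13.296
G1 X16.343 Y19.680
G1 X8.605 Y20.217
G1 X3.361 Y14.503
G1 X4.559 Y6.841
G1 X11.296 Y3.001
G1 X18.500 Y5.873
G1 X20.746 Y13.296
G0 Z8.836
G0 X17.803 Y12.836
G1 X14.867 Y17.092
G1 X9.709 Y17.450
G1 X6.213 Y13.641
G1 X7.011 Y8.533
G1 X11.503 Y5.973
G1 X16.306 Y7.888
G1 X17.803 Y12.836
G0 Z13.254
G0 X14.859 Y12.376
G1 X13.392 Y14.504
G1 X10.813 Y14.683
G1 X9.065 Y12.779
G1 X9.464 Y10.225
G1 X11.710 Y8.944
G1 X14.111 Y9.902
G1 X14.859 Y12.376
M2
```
solid part
  facet normal 0.0000 0.0000 -1.0000
    outer loop
      vertex 7.502 22.984 0.000
      vertex 17.818 22.268 0.000
      vertex 23.689 13.756 0.000
    endloop
  endfacet
  facet normal 0.0000 0.0000 -1.0000
    outer loop
      vertex 0.510 15.366 0.000
      vertex 7.502 22.984 0.000
      vertex 23.689 13.756 0.000
    endloop
  endfacet
  facet normal 0.0000 0.0000 -1.0000
    outer loop
      vertex 2.107 5.150 0.000
      vertex 0.510 15.366 0.000
      vertex 23.689 13.756 0.000
    endloop
  endfacet
  facet normal 0.0000 0.0000 -1.0000
    outer loop
      vertex 11.090 0.029 0.000
      vertex 2.107 5.150 0.000
      vertex 23.689 13.756 0.000
    endloop
  endfacet
  facet normal 0.0000 0.0000 -1.0000
    outer loop
      vertex 20.695 3.859 0.000
      vertex 11.090 0.029 0.000
      vertex 23.689 13.756 0.000
    endloop
  endfacet
  facet normal 0.7035 0.4852 0.5192
    outer loop
      vertex 23.689 13.756 0.000
      vertex 17.818 22.268 0.000
      vertex 11.916 11.916 17.672
    endloop
  endfacet
  facet normal 0.0592 0.8526 0.5192
    outer loop
      vertex 17.818 22.268 0.000
      vertex 7.502 22.984 0.000
      vertex 11.916 11.916 17.672
    endloop
  endfacet
  facet normal -0.6296 0.5779 0.5192
    outer loop
      vertex 7.502 22.984 0.000
      vertex 0.510 15.366 0.000
      vertex 11.916 11.916 17.672
    endloop
  endfacet
  facet normal -0.8444 -0.1320 0.5192
    outer loop
      vertex 0.510 15.366 0.000
      vertex 2.107 5.150 0.000
      vertex 11.916 11.916 17.672
    endloop
  endfacet
  facet normal -0.4233 -0.7425 0.5192
    outer loop
      vertex 2.107 5.150 0.000
      vertex 11.090 0.029 0.000
      vertex 11.916 11.916 17.672
    endloop
  endfacet
  facet normal 0.3166 -0.7939 0.5192
    outer loop
      vertex 11.090 0.029 0.000
      vertex 20.695 3.859 0.000
      vertex 11.916 11.916 17.672
    endloop
  endfacet
  facet normal 0.8180 -0.2475 0.5192
    outer loop
      vertex 20.695 3.859 0.000
      vertex 23.689 13.756 0.000
      vertex 11.916 11.916 17.672
    endloop
  endfacet
endsolid part

The G0 Z moves step by Δz≈4.418 mm. The G1 loops shrink linearly with z, so the solid tapers from its base footprint up to z≈17.7. Closing with a flat bottom cap and the tapered top and triangulating gives 12 facets — a regular 7-sided pyramid, base circumscribed radius ≈ 11.9 mm, apex at z ≈ 17.7 mm.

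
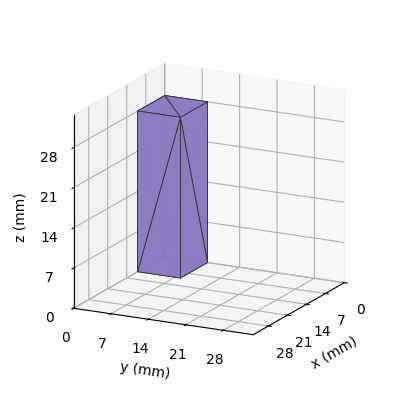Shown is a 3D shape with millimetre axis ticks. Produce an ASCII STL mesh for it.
Reading the render: the shape is a rectangular box, roughly 10 × 8 mm footprint and 28 mm tall (dimensions read to the nearest mm from the axis ticks). For the STL, each face is triangulated and given an outward normal.

solid part
  facet normal 0.0000 0.0000 -1.0000
    outer loop
      vertex 10.00 8.00 0.00
      vertex 10.00 0.00 0.00
      vertex 0.00 0.00 0.00
    endloop
  endfacet
  facet normal 0.0000 0.0000 -1.0000
    outer loop
      vertex 0.00 8.00 0.00
      vertex 10.00 8.00 0.00
      vertex 0.00 0.00 0.00
    endloop
  endfacet
  facet normal 0.0000 0.0000 1.0000
    outer loop
      vertex 0.00 0.00 28.00
      vertex 10.00 0.00 28.00
      vertex 10.00 8.00 28.00
    endloop
  endfacet
  facet normal 0.0000 0.0000 1.0000
    outer loop
      vertex 0.00 0.00 28.00
      vertex 10.00 8.00 28.00
      vertex 0.00 8.00 28.00
    endloop
  endfacet
  facet normal 0.0000 -1.0000 0.0000
    outer loop
      vertex 0.00 0.00 0.00
      vertex 10.00 0.00 0.00
      vertex 10.00 0.00 28.00
    endloop
  endfacet
  facet normal 0.0000 -1.0000 0.0000
    outer loop
      vertex 0.00 0.00 0.00
      vertex 10.00 0.00 28.00
      vertex 0.00 0.00 28.00
    endloop
  endfacet
  facet normal 0.0000 1.0000 0.0000
    outer loop
      vertex 10.00 8.00 28.00
      vertex 10.00 8.00 0.00
      vertex 0.00 8.00 0.00
    endloop
  endfacet
  facet normal 0.0000 1.0000 0.0000
    outer loop
      vertex 0.00 8.00 28.00
      vertex 10.00 8.00 28.00
      vertex 0.00 8.00 0.00
    endloop
  endfacet
  facet normal -1.0000 0.0000 0.0000
    outer loop
      vertex 0.00 8.00 28.00
      vertex 0.00 8.00 0.00
      vertex 0.00 0.00 0.00
    endloop
  endfacet
  facet normal -1.0000 0.0000 0.0000
    outer loop
      vertex 0.00 0.00 28.00
      vertex 0.00 8.00 28.00
      vertex 0.00 0.00 0.00
    endloop
  endfacet
  facet normal 1.0000 0.0000 0.0000
    outer loop
      vertex 10.00 0.00 0.00
      vertex 10.00 8.00 0.00
      vertex 10.00 8.00 28.00
    endloop
  endfacet
  facet normal 1.0000 0.0000 0.0000
    outer loop
      vertex 10.00 0.00 0.00
      vertex 10.00 8.00 28.00
      vertex 10.00 0.00 28.00
    endloop
  endfacet
endsolid part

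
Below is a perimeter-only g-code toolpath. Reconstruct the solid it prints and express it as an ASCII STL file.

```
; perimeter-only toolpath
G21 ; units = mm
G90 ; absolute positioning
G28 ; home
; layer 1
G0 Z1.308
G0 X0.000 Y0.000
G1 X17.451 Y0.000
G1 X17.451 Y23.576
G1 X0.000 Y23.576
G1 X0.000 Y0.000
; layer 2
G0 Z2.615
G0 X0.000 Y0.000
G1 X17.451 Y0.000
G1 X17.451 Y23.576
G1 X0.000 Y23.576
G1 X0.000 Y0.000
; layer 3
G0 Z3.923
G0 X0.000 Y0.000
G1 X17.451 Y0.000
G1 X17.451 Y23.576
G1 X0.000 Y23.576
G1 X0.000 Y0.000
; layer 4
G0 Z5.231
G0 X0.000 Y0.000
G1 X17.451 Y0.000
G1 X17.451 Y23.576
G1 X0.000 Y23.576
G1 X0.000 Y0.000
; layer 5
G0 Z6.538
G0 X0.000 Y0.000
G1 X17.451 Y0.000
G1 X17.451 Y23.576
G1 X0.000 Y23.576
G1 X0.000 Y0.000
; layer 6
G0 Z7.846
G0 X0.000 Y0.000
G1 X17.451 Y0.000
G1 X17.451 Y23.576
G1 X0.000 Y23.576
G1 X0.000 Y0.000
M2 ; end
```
solid part
  facet normal 0.0000 0.0000 -1.0000
    outer loop
      vertex 17.451 23.576 0.000
      vertex 17.451 0.000 0.000
      vertex 0.000 0.000 0.000
    endloop
  endfacet
  facet normal 0.0000 0.0000 -1.0000
    outer loop
      vertex 0.000 23.576 0.000
      vertex 17.451 23.576 0.000
      vertex 0.000 0.000 0.000
    endloop
  endfacet
  facet normal 0.0000 0.0000 1.0000
    outer loop
      vertex 0.000 0.000 7.846
      vertex 17.451 0.000 7.846
      vertex 17.451 23.576 7.846
    endloop
  endfacet
  facet normal 0.0000 0.0000 1.0000
    outer loop
      vertex 0.000 0.000 7.846
      vertex 17.451 23.576 7.846
      vertex 0.000 23.576 7.846
    endloop
  endfacet
  facet normal 0.0000 -1.0000 0.0000
    outer loop
      vertex 0.000 0.000 0.000
      vertex 17.451 0.000 0.000
      vertex 17.451 0.000 7.846
    endloop
  endfacet
  facet normal 0.0000 -1.0000 0.0000
    outer loop
      vertex 0.000 0.000 0.000
      vertex 17.451 0.000 7.846
      vertex 0.000 0.000 7.846
    endloop
  endfacet
  facet normal 0.0000 1.0000 0.0000
    outer loop
      vertex 17.451 23.576 7.846
      vertex 17.451 23.576 0.000
      vertex 0.000 23.576 0.000
    endloop
  endfacet
  facet normal 0.0000 1.0000 0.0000
    outer loop
      vertex 0.000 23.576 7.846
      vertex 17.451 23.576 7.846
      vertex 0.000 23.576 0.000
    endloop
  endfacet
  facet normal -1.0000 0.0000 0.0000
    outer loop
      vertex 0.000 23.576 7.846
      vertex 0.000 23.576 0.000
      vertex 0.000 0.000 0.000
    endloop
  endfacet
  facet normal -1.0000 0.0000 0.0000
    outer loop
      vertex 0.000 0.000 7.846
      vertex 0.000 23.576 7.846
      vertex 0.000 0.000 0.000
    endloop
  endfacet
  facet normal 1.0000 0.0000 0.0000
    outer loop
      vertex 17.451 0.000 0.000
      vertex 17.451 23.576 0.000
      vertex 17.451 23.576 7.846
    endloop
  endfacet
  facet normal 1.0000 0.0000 0.0000
    outer loop
      vertex 17.451 0.000 0.000
      vertex 17.451 23.576 7.846
      vertex 17.451 0.000 7.846
    endloop
  endfacet
endsolid part

The G0 Z moves step by Δz≈1.308 mm. Every layer's G1 loop is the same polygon, so the solid is a straight extrusion of it from z=0 to z≈7.85. Closing with flat bottom and top caps and triangulating gives 12 facets — a rectangular box, roughly 17.5 × 23.6 mm footprint and 7.85 mm tall.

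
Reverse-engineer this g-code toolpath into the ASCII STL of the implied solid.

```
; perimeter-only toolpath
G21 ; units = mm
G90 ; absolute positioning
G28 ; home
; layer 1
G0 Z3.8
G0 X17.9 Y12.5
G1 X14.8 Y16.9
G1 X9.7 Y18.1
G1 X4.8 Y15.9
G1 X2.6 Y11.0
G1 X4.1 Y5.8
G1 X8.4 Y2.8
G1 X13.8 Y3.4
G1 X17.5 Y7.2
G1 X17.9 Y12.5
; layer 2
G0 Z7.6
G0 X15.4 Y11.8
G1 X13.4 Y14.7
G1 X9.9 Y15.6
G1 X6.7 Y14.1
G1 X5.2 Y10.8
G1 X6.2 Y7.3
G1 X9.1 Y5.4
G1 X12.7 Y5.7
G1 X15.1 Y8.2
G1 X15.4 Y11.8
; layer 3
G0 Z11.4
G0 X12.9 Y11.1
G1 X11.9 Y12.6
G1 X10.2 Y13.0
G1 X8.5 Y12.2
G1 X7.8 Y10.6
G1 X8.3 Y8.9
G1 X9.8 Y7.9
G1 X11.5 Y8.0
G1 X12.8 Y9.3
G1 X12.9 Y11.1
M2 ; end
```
solid part
  facet normal 0.0000 0.0000 -1.0000
    outer loop
      vertex 9.4 20.7 0.0
      vertex 16.3 19.0 0.0
      vertex 20.4 13.2 0.0
    endloop
  endfacet
  facet normal 0.0000 0.0000 -1.0000
    outer loop
      vertex 3.0 17.7 0.0
      vertex 9.4 20.7 0.0
      vertex 20.4 13.2 0.0
    endloop
  endfacet
  facet normal 0.0000 0.0000 -1.0000
    outer loop
      vertex 0.0 11.2 0.0
      vertex 3.0 17.7 0.0
      vertex 20.4 13.2 0.0
    endloop
  endfacet
  facet normal 0.0000 0.0000 -1.0000
    outer loop
      vertex 2.0 4.3 0.0
      vertex 0.0 11.2 0.0
      vertex 20.4 13.2 0.0
    endloop
  endfacet
  facet normal 0.0000 0.0000 -1.0000
    outer loop
      vertex 7.8 0.3 0.0
      vertex 2.0 4.3 0.0
      vertex 20.4 13.2 0.0
    endloop
  endfacet
  facet normal 0.0000 0.0000 -1.0000
    outer loop
      vertex 14.9 1.0 0.0
      vertex 7.8 0.3 0.0
      vertex 20.4 13.2 0.0
    endloop
  endfacet
  facet normal 0.0000 0.0000 -1.0000
    outer loop
      vertex 19.9 6.1 0.0
      vertex 14.9 1.0 0.0
      vertex 20.4 13.2 0.0
    endloop
  endfacet
  facet normal 0.6867 0.4854 0.5412
    outer loop
      vertex 20.4 13.2 0.0
      vertex 16.3 19.0 0.0
      vertex 10.4 10.4 15.2
    endloop
  endfacet
  facet normal 0.2013 0.8170 0.5404
    outer loop
      vertex 16.3 19.0 0.0
      vertex 9.4 20.7 0.0
      vertex 10.4 10.4 15.2
    endloop
  endfacet
  facet normal -0.3572 0.7621 0.5399
    outer loop
      vertex 9.4 20.7 0.0
      vertex 3.0 17.7 0.0
      vertex 10.4 10.4 15.2
    endloop
  endfacet
  facet normal -0.7636 0.3524 0.5410
    outer loop
      vertex 3.0 17.7 0.0
      vertex 0.0 11.2 0.0
      vertex 10.4 10.4 15.2
    endloop
  endfacet
  facet normal -0.8081 -0.2342 0.5406
    outer loop
      vertex 0.0 11.2 0.0
      vertex 2.0 4.3 0.0
      vertex 10.4 10.4 15.2
    endloop
  endfacet
  facet normal -0.4773 -0.6921 0.5415
    outer loop
      vertex 2.0 4.3 0.0
      vertex 7.8 0.3 0.0
      vertex 10.4 10.4 15.2
    endloop
  endfacet
  facet normal 0.0825 -0.8365 0.5417
    outer loop
      vertex 7.8 0.3 0.0
      vertex 14.9 1.0 0.0
      vertex 10.4 10.4 15.2
    endloop
  endfacet
  facet normal 0.6003 -0.5885 0.5416
    outer loop
      vertex 14.9 1.0 0.0
      vertex 19.9 6.1 0.0
      vertex 10.4 10.4 15.2
    endloop
  endfacet
  facet normal 0.8389 -0.0591 0.5410
    outer loop
      vertex 19.9 6.1 0.0
      vertex 20.4 13.2 0.0
      vertex 10.4 10.4 15.2
    endloop
  endfacet
endsolid part

The G0 Z moves step by Δz≈3.8 mm. The G1 loops shrink linearly with z, so the solid tapers from its base footprint up to z≈15.2. Closing with a flat bottom cap and the tapered top and triangulating gives 16 facets — a regular 9-sided pyramid, base circumscribed radius ≈ 10.4 mm, apex at z ≈ 15.2 mm.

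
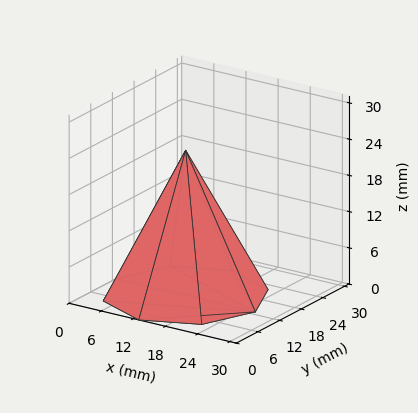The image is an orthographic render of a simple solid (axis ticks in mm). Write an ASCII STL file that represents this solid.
Reading the render: the shape is a regular 8-sided pyramid, base circumscribed radius ≈ 13 mm, apex at z ≈ 24 mm (dimensions read to the nearest mm from the axis ticks). For the STL, each face is triangulated and given an outward normal.

solid part
  facet normal 0.0000 0.0000 -1.0000
    outer loop
      vertex 13.000 26.000 0.000
      vertex 22.192 22.192 0.000
      vertex 26.000 13.000 0.000
    endloop
  endfacet
  facet normal 0.0000 0.0000 -1.0000
    outer loop
      vertex 3.808 22.192 0.000
      vertex 13.000 26.000 0.000
      vertex 26.000 13.000 0.000
    endloop
  endfacet
  facet normal 0.0000 0.0000 -1.0000
    outer loop
      vertex 0.000 13.000 0.000
      vertex 3.808 22.192 0.000
      vertex 26.000 13.000 0.000
    endloop
  endfacet
  facet normal 0.0000 0.0000 -1.0000
    outer loop
      vertex 3.808 3.808 0.000
      vertex 0.000 13.000 0.000
      vertex 26.000 13.000 0.000
    endloop
  endfacet
  facet normal 0.0000 0.0000 -1.0000
    outer loop
      vertex 13.000 0.000 0.000
      vertex 3.808 3.808 0.000
      vertex 26.000 13.000 0.000
    endloop
  endfacet
  facet normal 0.0000 0.0000 -1.0000
    outer loop
      vertex 22.192 3.808 0.000
      vertex 13.000 0.000 0.000
      vertex 26.000 13.000 0.000
    endloop
  endfacet
  facet normal 0.8262 0.3423 0.4475
    outer loop
      vertex 26.000 13.000 0.000
      vertex 22.192 22.192 0.000
      vertex 13.000 13.000 24.000
    endloop
  endfacet
  facet normal 0.3423 0.8262 0.4475
    outer loop
      vertex 22.192 22.192 0.000
      vertex 13.000 26.000 0.000
      vertex 13.000 13.000 24.000
    endloop
  endfacet
  facet normal -0.3423 0.8262 0.4475
    outer loop
      vertex 13.000 26.000 0.000
      vertex 3.808 22.192 0.000
      vertex 13.000 13.000 24.000
    endloop
  endfacet
  facet normal -0.8262 0.3423 0.4475
    outer loop
      vertex 3.808 22.192 0.000
      vertex 0.000 13.000 0.000
      vertex 13.000 13.000 24.000
    endloop
  endfacet
  facet normal -0.8262 -0.3423 0.4475
    outer loop
      vertex 0.000 13.000 0.000
      vertex 3.808 3.808 0.000
      vertex 13.000 13.000 24.000
    endloop
  endfacet
  facet normal -0.3423 -0.8262 0.4475
    outer loop
      vertex 3.808 3.808 0.000
      vertex 13.000 0.000 0.000
      vertex 13.000 13.000 24.000
    endloop
  endfacet
  facet normal 0.3423 -0.8262 0.4475
    outer loop
      vertex 13.000 0.000 0.000
      vertex 22.192 3.808 0.000
      vertex 13.000 13.000 24.000
    endloop
  endfacet
  facet normal 0.8262 -0.3423 0.4475
    outer loop
      vertex 22.192 3.808 0.000
      vertex 26.000 13.000 0.000
      vertex 13.000 13.000 24.000
    endloop
  endfacet
endsolid part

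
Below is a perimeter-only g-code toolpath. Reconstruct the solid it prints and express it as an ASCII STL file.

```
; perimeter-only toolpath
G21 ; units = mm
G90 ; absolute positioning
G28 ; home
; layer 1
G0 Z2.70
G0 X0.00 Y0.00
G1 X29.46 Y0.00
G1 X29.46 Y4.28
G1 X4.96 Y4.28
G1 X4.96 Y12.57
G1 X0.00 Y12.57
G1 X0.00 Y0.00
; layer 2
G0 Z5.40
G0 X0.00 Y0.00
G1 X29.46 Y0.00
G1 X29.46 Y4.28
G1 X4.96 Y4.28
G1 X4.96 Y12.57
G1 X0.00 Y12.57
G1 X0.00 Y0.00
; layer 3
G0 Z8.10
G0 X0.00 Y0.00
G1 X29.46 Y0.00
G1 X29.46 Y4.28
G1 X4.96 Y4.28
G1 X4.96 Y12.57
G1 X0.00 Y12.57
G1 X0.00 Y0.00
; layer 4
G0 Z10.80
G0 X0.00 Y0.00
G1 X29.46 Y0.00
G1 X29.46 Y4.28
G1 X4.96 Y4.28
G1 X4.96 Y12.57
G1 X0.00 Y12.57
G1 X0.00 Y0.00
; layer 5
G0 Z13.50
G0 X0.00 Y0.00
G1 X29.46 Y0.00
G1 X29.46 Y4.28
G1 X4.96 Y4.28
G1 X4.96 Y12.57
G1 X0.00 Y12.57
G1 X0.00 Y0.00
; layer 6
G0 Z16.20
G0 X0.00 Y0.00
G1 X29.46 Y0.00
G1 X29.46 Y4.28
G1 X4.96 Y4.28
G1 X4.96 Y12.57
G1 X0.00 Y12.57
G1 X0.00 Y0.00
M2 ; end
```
solid part
  facet normal 0.0000 0.0000 -1.0000
    outer loop
      vertex 29.46 4.28 0.00
      vertex 29.46 0.00 0.00
      vertex 0.00 0.00 0.00
    endloop
  endfacet
  facet normal 0.0000 0.0000 -1.0000
    outer loop
      vertex 4.96 4.28 0.00
      vertex 29.46 4.28 0.00
      vertex 0.00 0.00 0.00
    endloop
  endfacet
  facet normal 0.0000 0.0000 -1.0000
    outer loop
      vertex 4.96 12.57 0.00
      vertex 4.96 4.28 0.00
      vertex 0.00 0.00 0.00
    endloop
  endfacet
  facet normal 0.0000 0.0000 -1.0000
    outer loop
      vertex 0.00 12.57 0.00
      vertex 4.96 12.57 0.00
      vertex 0.00 0.00 0.00
    endloop
  endfacet
  facet normal 0.0000 0.0000 1.0000
    outer loop
      vertex 0.00 0.00 16.20
      vertex 29.46 0.00 16.20
      vertex 29.46 4.28 16.20
    endloop
  endfacet
  facet normal 0.0000 0.0000 1.0000
    outer loop
      vertex 0.00 0.00 16.20
      vertex 29.46 4.28 16.20
      vertex 4.96 4.28 16.20
    endloop
  endfacet
  facet normal 0.0000 0.0000 1.0000
    outer loop
      vertex 0.00 0.00 16.20
      vertex 4.96 4.28 16.20
      vertex 4.96 12.57 16.20
    endloop
  endfacet
  facet normal 0.0000 0.0000 1.0000
    outer loop
      vertex 0.00 0.00 16.20
      vertex 4.96 12.57 16.20
      vertex 0.00 12.57 16.20
    endloop
  endfacet
  facet normal 0.0000 -1.0000 0.0000
    outer loop
      vertex 0.00 0.00 0.00
      vertex 29.46 0.00 0.00
      vertex 29.46 0.00 16.20
    endloop
  endfacet
  facet normal 0.0000 -1.0000 0.0000
    outer loop
      vertex 0.00 0.00 0.00
      vertex 29.46 0.00 16.20
      vertex 0.00 0.00 16.20
    endloop
  endfacet
  facet normal 1.0000 0.0000 0.0000
    outer loop
      vertex 29.46 0.00 0.00
      vertex 29.46 4.28 0.00
      vertex 29.46 4.28 16.20
    endloop
  endfacet
  facet normal 1.0000 0.0000 0.0000
    outer loop
      vertex 29.46 0.00 0.00
      vertex 29.46 4.28 16.20
      vertex 29.46 0.00 16.20
    endloop
  endfacet
  facet normal 0.0000 1.0000 0.0000
    outer loop
      vertex 29.46 4.28 0.00
      vertex 4.96 4.28 0.00
      vertex 4.96 4.28 16.20
    endloop
  endfacet
  facet normal 0.0000 1.0000 0.0000
    outer loop
      vertex 29.46 4.28 0.00
      vertex 4.96 4.28 16.20
      vertex 29.46 4.28 16.20
    endloop
  endfacet
  facet normal 1.0000 0.0000 0.0000
    outer loop
      vertex 4.96 4.28 0.00
      vertex 4.96 12.57 0.00
      vertex 4.96 12.57 16.20
    endloop
  endfacet
  facet normal 1.0000 0.0000 0.0000
    outer loop
      vertex 4.96 4.28 0.00
      vertex 4.96 12.57 16.20
      vertex 4.96 4.28 16.20
    endloop
  endfacet
  facet normal 0.0000 1.0000 0.0000
    outer loop
      vertex 4.96 12.57 0.00
      vertex 0.00 12.57 0.00
      vertex 0.00 12.57 16.20
    endloop
  endfacet
  facet normal 0.0000 1.0000 0.0000
    outer loop
      vertex 4.96 12.57 0.00
      vertex 0.00 12.57 16.20
      vertex 4.96 12.57 16.20
    endloop
  endfacet
  facet normal -1.0000 0.0000 0.0000
    outer loop
      vertex 0.00 12.57 0.00
      vertex 0.00 0.00 0.00
      vertex 0.00 0.00 16.20
    endloop
  endfacet
  facet normal -1.0000 0.0000 0.0000
    outer loop
      vertex 0.00 12.57 0.00
      vertex 0.00 0.00 16.20
      vertex 0.00 12.57 16.20
    endloop
  endfacet
endsolid part

The G0 Z moves step by Δz≈2.70 mm. Every layer's G1 loop is the same polygon, so the solid is a straight extrusion of it from z=0 to z≈16.2. Closing with flat bottom and top caps and triangulating gives 20 facets — an L-shaped prism: outer 29.5 × 12.6 mm, arm thicknesses ≈ 4.28 mm (horizontal) and 4.96 mm (vertical), extruded 16.2 mm in z.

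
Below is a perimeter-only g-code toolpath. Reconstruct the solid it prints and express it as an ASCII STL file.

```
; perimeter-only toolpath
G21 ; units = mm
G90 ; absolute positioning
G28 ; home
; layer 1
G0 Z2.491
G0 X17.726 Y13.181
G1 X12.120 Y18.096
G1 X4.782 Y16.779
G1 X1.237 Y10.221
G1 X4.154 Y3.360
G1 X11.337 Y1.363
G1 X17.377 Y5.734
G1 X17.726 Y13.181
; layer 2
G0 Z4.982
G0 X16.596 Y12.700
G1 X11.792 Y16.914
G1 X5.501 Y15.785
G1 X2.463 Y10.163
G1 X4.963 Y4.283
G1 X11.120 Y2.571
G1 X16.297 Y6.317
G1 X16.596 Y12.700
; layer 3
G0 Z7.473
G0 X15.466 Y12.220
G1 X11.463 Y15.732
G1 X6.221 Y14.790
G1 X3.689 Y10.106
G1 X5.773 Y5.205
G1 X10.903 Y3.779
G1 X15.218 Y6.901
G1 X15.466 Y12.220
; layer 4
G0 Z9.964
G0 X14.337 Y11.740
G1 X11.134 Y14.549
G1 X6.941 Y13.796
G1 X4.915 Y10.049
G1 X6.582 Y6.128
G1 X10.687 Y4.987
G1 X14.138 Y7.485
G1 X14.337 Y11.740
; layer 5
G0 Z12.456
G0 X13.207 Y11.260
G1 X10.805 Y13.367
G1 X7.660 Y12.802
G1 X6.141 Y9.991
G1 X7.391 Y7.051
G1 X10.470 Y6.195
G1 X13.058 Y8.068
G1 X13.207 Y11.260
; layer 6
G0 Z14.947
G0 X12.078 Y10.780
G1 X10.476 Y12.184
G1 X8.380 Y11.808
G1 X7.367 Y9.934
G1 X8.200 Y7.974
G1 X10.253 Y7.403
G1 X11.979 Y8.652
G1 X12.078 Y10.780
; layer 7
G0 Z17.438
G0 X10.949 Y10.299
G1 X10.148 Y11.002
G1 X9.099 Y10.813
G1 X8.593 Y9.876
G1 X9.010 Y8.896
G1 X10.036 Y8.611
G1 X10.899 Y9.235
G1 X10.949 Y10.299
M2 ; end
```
solid part
  facet normal 0.0000 0.0000 -1.0000
    outer loop
      vertex 4.062 17.773 0.000
      vertex 12.449 19.279 0.000
      vertex 18.855 13.661 0.000
    endloop
  endfacet
  facet normal 0.0000 0.0000 -1.0000
    outer loop
      vertex 0.011 10.278 0.000
      vertex 4.062 17.773 0.000
      vertex 18.855 13.661 0.000
    endloop
  endfacet
  facet normal 0.0000 0.0000 -1.0000
    outer loop
      vertex 3.345 2.437 0.000
      vertex 0.011 10.278 0.000
      vertex 18.855 13.661 0.000
    endloop
  endfacet
  facet normal 0.0000 0.0000 -1.0000
    outer loop
      vertex 11.554 0.155 0.000
      vertex 3.345 2.437 0.000
      vertex 18.855 13.661 0.000
    endloop
  endfacet
  facet normal 0.0000 0.0000 -1.0000
    outer loop
      vertex 18.457 5.150 0.000
      vertex 11.554 0.155 0.000
      vertex 18.855 13.661 0.000
    endloop
  endfacet
  facet normal 0.6026 0.6872 0.4057
    outer loop
      vertex 18.855 13.661 0.000
      vertex 12.449 19.279 0.000
      vertex 9.819 9.819 19.929
    endloop
  endfacet
  facet normal -0.1615 0.8996 0.4057
    outer loop
      vertex 12.449 19.279 0.000
      vertex 4.062 17.773 0.000
      vertex 9.819 9.819 19.929
    endloop
  endfacet
  facet normal -0.8041 0.4346 0.4057
    outer loop
      vertex 4.062 17.773 0.000
      vertex 0.011 10.278 0.000
      vertex 9.819 9.819 19.929
    endloop
  endfacet
  facet normal -0.8411 -0.3576 0.4057
    outer loop
      vertex 0.011 10.278 0.000
      vertex 3.345 2.437 0.000
      vertex 9.819 9.819 19.929
    endloop
  endfacet
  facet normal -0.2448 -0.8806 0.4057
    outer loop
      vertex 3.345 2.437 0.000
      vertex 11.554 0.155 0.000
      vertex 9.819 9.819 19.929
    endloop
  endfacet
  facet normal 0.5358 -0.7405 0.4057
    outer loop
      vertex 11.554 0.155 0.000
      vertex 18.457 5.150 0.000
      vertex 9.819 9.819 19.929
    endloop
  endfacet
  facet normal 0.9130 -0.0427 0.4057
    outer loop
      vertex 18.457 5.150 0.000
      vertex 18.855 13.661 0.000
      vertex 9.819 9.819 19.929
    endloop
  endfacet
endsolid part

The G0 Z moves step by Δz≈2.491 mm. The G1 loops shrink linearly with z, so the solid tapers from its base footprint up to z≈19.9. Closing with a flat bottom cap and the tapered top and triangulating gives 12 facets — a regular 7-sided pyramid, base circumscribed radius ≈ 9.82 mm, apex at z ≈ 19.9 mm.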